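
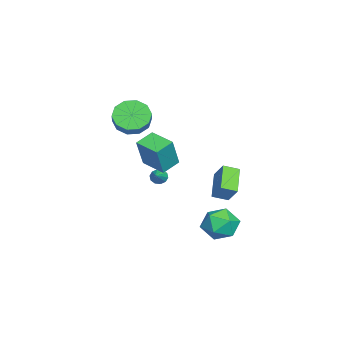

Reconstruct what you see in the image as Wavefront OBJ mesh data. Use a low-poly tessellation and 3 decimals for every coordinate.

v -0.414 3.222 -1.186
v -0.156 2.346 -0.858
v -1.897 3.145 -0.223
v -1.639 2.269 0.104
v 0.219 3.791 -0.164
v 0.477 2.915 0.163
v -1.264 3.714 0.798
v -1.006 2.838 1.126
v -1.69 -0.774 1.538
v -0.951 -1.008 3.392
v -0.76 0.485 1.325
v -0.02 0.252 3.18
v -0.82 -1.492 1.1
v -0.08 -1.725 2.955
v 0.111 -0.232 0.888
v 0.85 -0.466 2.742
v -4.081 -1.181 -1.528
v -3.838 -1.371 -1.959
v -2.879 -1.179 -0.852
v -3.831 -1.044 -1.975
v -3.919 -0.769 -1.819
v -4.069 -0.652 -1.553
v -4.224 -0.737 -1.277
v -4.324 -0.992 -1.097
v -4.332 -1.319 -1.082
v -4.244 -1.593 -1.237
v -4.094 -1.711 -1.504
v -3.939 -1.626 -1.78
v -0.916 3.296 -3.953
v 0.178 3.554 -3.602
v -1.058 2.006 -2.558
v 0.036 2.264 -2.207
v -0.829 3.051 -2.065
v -0.741 3.848 -2.927
v -0.139 1.712 -3.233
v -0.051 2.509 -4.095
v 0.658 2.576 -3.157
v 0.232 3.403 -2.436
v -1.112 2.157 -3.724
v -1.538 2.984 -3.003
v -2.834 -2.456 3.418
v -2.129 -2.604 2.6
v -1.161 -2.432 3.403
v -1.866 -2.284 4.222
v -2.274 -1.947 2.634
v -1.306 -1.775 3.437
v -2.633 -1.485 2.967
v -1.665 -1.312 3.77
v -3.069 -1.393 3.473
v -2.1 -1.221 4.276
v -3.415 -1.708 3.958
v -2.446 -1.535 4.761
v -3.539 -2.308 4.237
v -2.571 -2.136 5.04
v -3.394 -2.965 4.203
v -2.426 -2.793 5.006
v -3.035 -3.428 3.87
v -2.067 -3.255 4.673
v -2.6 -3.519 3.364
v -1.631 -3.347 4.167
v -2.254 -3.205 2.879
v -1.285 -3.032 3.682
f 2 4 1
f 5 2 1
f 1 4 3
f 3 5 1
f 2 8 4
f 6 2 5
f 6 8 2
f 4 8 3
f 7 5 3
f 3 8 7
f 7 6 5
f 8 6 7
f 10 12 9
f 13 10 9
f 9 12 11
f 11 13 9
f 10 16 12
f 14 10 13
f 14 16 10
f 12 16 11
f 15 13 11
f 11 16 15
f 15 14 13
f 16 14 15
f 18 17 20
f 18 20 19
f 20 17 21
f 20 21 19
f 21 17 22
f 21 22 19
f 22 17 23
f 22 23 19
f 23 17 24
f 23 24 19
f 24 17 25
f 24 25 19
f 25 17 26
f 25 26 19
f 26 17 27
f 26 27 19
f 27 17 28
f 27 28 19
f 28 17 18
f 28 18 19
f 29 40 34
f 29 34 30
f 29 30 36
f 29 36 39
f 29 39 40
f 30 34 38
f 34 40 33
f 40 39 31
f 39 36 35
f 36 30 37
f 32 38 33
f 32 33 31
f 32 31 35
f 32 35 37
f 32 37 38
f 33 38 34
f 31 33 40
f 35 31 39
f 37 35 36
f 38 37 30
f 42 41 45
f 42 45 43
f 43 45 46
f 43 46 44
f 45 41 47
f 45 47 46
f 46 47 48
f 46 48 44
f 47 41 49
f 47 49 48
f 48 49 50
f 48 50 44
f 49 41 51
f 49 51 50
f 50 51 52
f 50 52 44
f 51 41 53
f 51 53 52
f 52 53 54
f 52 54 44
f 53 41 55
f 53 55 54
f 54 55 56
f 54 56 44
f 55 41 57
f 55 57 56
f 56 57 58
f 56 58 44
f 57 41 59
f 57 59 58
f 58 59 60
f 58 60 44
f 59 41 61
f 59 61 60
f 60 61 62
f 60 62 44
f 61 41 42
f 61 42 62
f 62 42 43
f 62 43 44



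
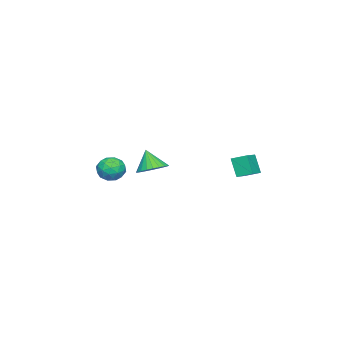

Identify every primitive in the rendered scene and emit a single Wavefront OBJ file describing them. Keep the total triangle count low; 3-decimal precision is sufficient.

v 2.388 -0.959 -1.092
v 3.114 -1.488 -1.15
v 2.092 -1.501 0.132
v 3.248 -1.205 -0.992
v 3.252 -0.884 -0.849
v 3.124 -0.575 -0.743
v 2.884 -0.324 -0.69
v 2.568 -0.17 -0.699
v 2.225 -0.136 -0.767
v 1.907 -0.227 -0.884
v 1.662 -0.43 -1.033
v 1.528 -0.714 -1.191
v 1.525 -1.034 -1.334
v 1.653 -1.344 -1.44
v 1.893 -1.595 -1.493
v 2.208 -1.749 -1.485
v 2.551 -1.783 -1.417
v 2.869 -1.691 -1.299
v 1.793 -2.952 -1.776
v 2.492 -2.597 -1.418
v 2.288 -4.223 -1.482
v 2.987 -3.868 -1.124
v 2.219 -3.786 -0.742
v 1.913 -3.001 -0.924
v 2.867 -3.819 -1.976
v 2.561 -3.034 -2.158
v 3.156 -3.133 -1.542
v 2.755 -3.112 -0.779
v 2.025 -3.708 -2.121
v 1.624 -3.687 -1.358
v 2.099 -2.663 -1.623
v 2.681 -4.157 -1.277
v 2.229 -4.109 -1.052
v 2.64 -3.9 -0.842
v 1.758 -2.9 -1.332
v 2.17 -2.692 -1.122
v 2.009 -3.39 -0.724
v 2.61 -4.128 -1.778
v 3.022 -3.92 -1.568
v 2.14 -2.92 -2.058
v 2.551 -2.711 -1.848
v 2.771 -3.43 -2.176
v 2.9 -2.769 -1.485
v 3.191 -3.516 -1.312
v 3.121 -3.488 -1.813
v 2.941 -3.026 -1.92
v 2.665 -2.757 -1.037
v 2.956 -3.504 -0.864
v 2.504 -3.456 -0.639
v 2.324 -2.994 -0.746
v 3.055 -3.072 -1.11
v 1.824 -3.316 -2.036
v 2.115 -4.063 -1.863
v 2.456 -3.826 -2.154
v 2.276 -3.364 -2.261
v 1.589 -3.304 -1.588
v 1.88 -4.051 -1.415
v 1.839 -3.794 -0.98
v 1.659 -3.332 -1.087
v 1.725 -3.748 -1.79
v 0.991 3.706 -1.323
v 0.696 3.244 -0.189
v 0.885 4.571 -0.998
v 0.59 4.109 0.136
v 2.13 3.731 -1.016
v 1.835 3.269 0.118
v 2.024 4.596 -0.691
v 1.729 4.134 0.443
f 2 1 4
f 2 4 3
f 4 1 5
f 4 5 3
f 5 1 6
f 5 6 3
f 6 1 7
f 6 7 3
f 7 1 8
f 7 8 3
f 8 1 9
f 8 9 3
f 9 1 10
f 9 10 3
f 10 1 11
f 10 11 3
f 11 1 12
f 11 12 3
f 12 1 13
f 12 13 3
f 13 1 14
f 13 14 3
f 14 1 15
f 14 15 3
f 15 1 16
f 15 16 3
f 16 1 17
f 16 17 3
f 17 1 18
f 17 18 3
f 18 1 2
f 18 2 3
f 19 56 35
f 56 30 59
f 35 59 24
f 56 59 35
f 19 35 31
f 35 24 36
f 31 36 20
f 35 36 31
f 19 31 40
f 31 20 41
f 40 41 26
f 31 41 40
f 19 40 52
f 40 26 55
f 52 55 29
f 40 55 52
f 19 52 56
f 52 29 60
f 56 60 30
f 52 60 56
f 20 36 47
f 36 24 50
f 47 50 28
f 36 50 47
f 24 59 37
f 59 30 58
f 37 58 23
f 59 58 37
f 30 60 57
f 60 29 53
f 57 53 21
f 60 53 57
f 29 55 54
f 55 26 42
f 54 42 25
f 55 42 54
f 26 41 46
f 41 20 43
f 46 43 27
f 41 43 46
f 22 48 34
f 48 28 49
f 34 49 23
f 48 49 34
f 22 34 32
f 34 23 33
f 32 33 21
f 34 33 32
f 22 32 39
f 32 21 38
f 39 38 25
f 32 38 39
f 22 39 44
f 39 25 45
f 44 45 27
f 39 45 44
f 22 44 48
f 44 27 51
f 48 51 28
f 44 51 48
f 23 49 37
f 49 28 50
f 37 50 24
f 49 50 37
f 21 33 57
f 33 23 58
f 57 58 30
f 33 58 57
f 25 38 54
f 38 21 53
f 54 53 29
f 38 53 54
f 27 45 46
f 45 25 42
f 46 42 26
f 45 42 46
f 28 51 47
f 51 27 43
f 47 43 20
f 51 43 47
f 62 64 61
f 65 62 61
f 61 64 63
f 63 65 61
f 62 68 64
f 66 62 65
f 66 68 62
f 64 68 63
f 67 65 63
f 63 68 67
f 67 66 65
f 68 66 67



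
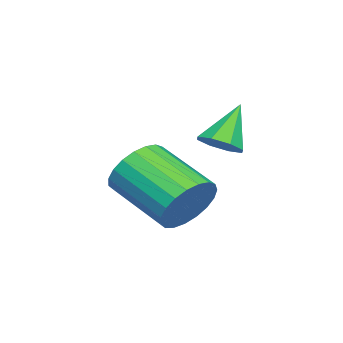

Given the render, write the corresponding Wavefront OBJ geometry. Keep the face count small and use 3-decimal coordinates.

v -0.087 2.625 1.748
v 0.412 3.043 1.976
v -0.933 2.955 2.992
v 0.062 3.295 1.672
v -0.376 3.155 1.412
v -0.645 2.705 1.348
v -0.587 2.208 1.519
v -0.237 1.956 1.823
v 0.201 2.096 2.083
v 0.47 2.546 2.147
v 2.522 2.554 0.494
v 3.099 2.673 1.252
v 2.295 1.026 2.124
v 1.718 0.906 1.366
v 2.778 2.886 1.358
v 1.974 1.238 2.229
v 2.413 3.041 1.314
v 1.609 1.393 2.186
v 2.067 3.112 1.129
v 1.262 1.464 2
v 1.799 3.086 0.834
v 0.995 1.439 1.705
v 1.656 2.969 0.48
v 0.852 1.321 1.351
v 1.664 2.779 0.128
v 0.859 1.132 1
v 1.819 2.551 -0.16
v 1.015 0.903 0.712
v 2.096 2.323 -0.335
v 1.292 0.676 0.537
v 2.447 2.135 -0.366
v 1.643 0.488 0.505
v 2.811 2.02 -0.249
v 2.007 0.372 0.622
v 3.124 1.996 -0.004
v 2.32 0.349 0.868
v 3.334 2.07 0.328
v 2.53 0.422 1.2
v 3.403 2.226 0.688
v 2.599 0.579 1.56
v 3.32 2.44 1.015
v 2.516 0.792 1.887
f 2 1 4
f 2 4 3
f 4 1 5
f 4 5 3
f 5 1 6
f 5 6 3
f 6 1 7
f 6 7 3
f 7 1 8
f 7 8 3
f 8 1 9
f 8 9 3
f 9 1 10
f 9 10 3
f 10 1 2
f 10 2 3
f 12 11 15
f 12 15 13
f 13 15 16
f 13 16 14
f 15 11 17
f 15 17 16
f 16 17 18
f 16 18 14
f 17 11 19
f 17 19 18
f 18 19 20
f 18 20 14
f 19 11 21
f 19 21 20
f 20 21 22
f 20 22 14
f 21 11 23
f 21 23 22
f 22 23 24
f 22 24 14
f 23 11 25
f 23 25 24
f 24 25 26
f 24 26 14
f 25 11 27
f 25 27 26
f 26 27 28
f 26 28 14
f 27 11 29
f 27 29 28
f 28 29 30
f 28 30 14
f 29 11 31
f 29 31 30
f 30 31 32
f 30 32 14
f 31 11 33
f 31 33 32
f 32 33 34
f 32 34 14
f 33 11 35
f 33 35 34
f 34 35 36
f 34 36 14
f 35 11 37
f 35 37 36
f 36 37 38
f 36 38 14
f 37 11 39
f 37 39 38
f 38 39 40
f 38 40 14
f 39 11 41
f 39 41 40
f 40 41 42
f 40 42 14
f 41 11 12
f 41 12 42
f 42 12 13
f 42 13 14



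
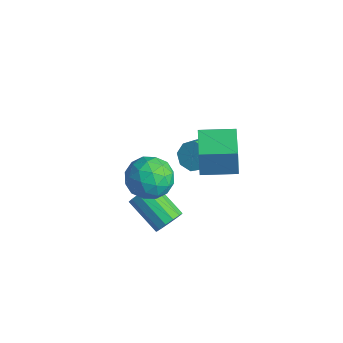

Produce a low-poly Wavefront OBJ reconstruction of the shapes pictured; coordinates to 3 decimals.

v -1.717 4.549 -2.077
v -0.92 4.56 -2.495
v -0.486 3.402 -1.701
v -1.283 3.391 -1.283
v -0.924 4.949 -1.927
v -0.491 3.791 -1.132
v -1.393 5.103 -1.446
v -0.96 3.945 -0.651
v -2.051 4.933 -1.336
v -1.618 3.775 -0.541
v -2.514 4.538 -1.659
v -2.08 3.38 -0.865
v -2.509 4.149 -2.228
v -2.076 2.991 -1.433
v -2.04 3.995 -2.709
v -1.607 2.837 -1.914
v -1.382 4.165 -2.819
v -0.949 3.007 -2.024
v 0.29 2.552 1.198
v 0.185 2.557 2.785
v 1.394 4.06 1.266
v 1.289 4.065 2.852
v 1.891 1.375 1.308
v 1.786 1.38 2.894
v 2.995 2.883 1.375
v 2.89 2.888 2.962
v 1.451 -1.077 3.576
v 2.271 -1.291 2.669
v 2.309 -2.509 4.691
v 3.129 -2.723 3.784
v 3.175 -1.661 4.423
v 2.644 -0.776 3.734
v 1.936 -3.024 3.626
v 1.405 -2.139 2.937
v 2.57 -2.495 2.7
v 3.336 -1.652 3.193
v 1.244 -2.148 4.167
v 2.01 -1.305 4.66
v 1.786 -1.058 3.024
v 2.794 -2.742 4.336
v 2.821 -2.117 4.711
v 3.303 -2.243 4.178
v 2.005 -0.755 3.65
v 2.487 -0.881 3.118
v 3.018 -1.098 4.149
v 2.093 -2.919 4.242
v 2.575 -3.045 3.71
v 1.277 -1.557 3.182
v 1.759 -1.683 2.649
v 1.562 -2.702 3.211
v 2.444 -1.892 2.51
v 2.948 -2.734 3.166
v 2.247 -2.911 3.072
v 1.935 -2.39 2.667
v 2.893 -1.397 2.8
v 3.398 -2.238 3.455
v 3.425 -1.614 3.831
v 3.113 -1.093 3.426
v 3.07 -2.104 2.818
v 1.182 -1.562 3.905
v 1.687 -2.403 4.56
v 1.467 -2.707 3.934
v 1.155 -2.186 3.529
v 1.632 -1.066 4.194
v 2.136 -1.908 4.85
v 2.645 -1.41 4.693
v 2.333 -0.889 4.288
v 1.51 -1.696 4.542
v 1.353 -0.062 -2.255
v 1.728 -0.564 -1.711
v -0.138 -0.839 -0.68
v -0.513 -0.338 -1.225
v 1.761 -0.132 -1.536
v -0.106 -0.407 -0.505
v 1.664 0.323 -1.589
v -0.202 0.048 -0.558
v 1.469 0.655 -1.855
v -0.398 0.38 -0.824
v 1.237 0.759 -2.247
v -0.63 0.484 -1.216
v 1.042 0.603 -2.642
v -0.825 0.328 -1.611
v 0.945 0.235 -2.914
v -0.921 -0.04 -1.883
v 0.979 -0.227 -2.978
v -0.888 -0.502 -1.947
v 1.131 -0.637 -2.812
v -0.736 -0.912 -1.781
v 1.354 -0.865 -2.469
v -0.513 -1.14 -1.438
v 1.576 -0.837 -2.059
v -0.29 -1.112 -1.028
f 2 1 5
f 2 5 3
f 3 5 6
f 3 6 4
f 5 1 7
f 5 7 6
f 6 7 8
f 6 8 4
f 7 1 9
f 7 9 8
f 8 9 10
f 8 10 4
f 9 1 11
f 9 11 10
f 10 11 12
f 10 12 4
f 11 1 13
f 11 13 12
f 12 13 14
f 12 14 4
f 13 1 15
f 13 15 14
f 14 15 16
f 14 16 4
f 15 1 17
f 15 17 16
f 16 17 18
f 16 18 4
f 17 1 2
f 17 2 18
f 18 2 3
f 18 3 4
f 20 22 19
f 23 20 19
f 19 22 21
f 21 23 19
f 20 26 22
f 24 20 23
f 24 26 20
f 22 26 21
f 25 23 21
f 21 26 25
f 25 24 23
f 26 24 25
f 27 64 43
f 64 38 67
f 43 67 32
f 64 67 43
f 27 43 39
f 43 32 44
f 39 44 28
f 43 44 39
f 27 39 48
f 39 28 49
f 48 49 34
f 39 49 48
f 27 48 60
f 48 34 63
f 60 63 37
f 48 63 60
f 27 60 64
f 60 37 68
f 64 68 38
f 60 68 64
f 28 44 55
f 44 32 58
f 55 58 36
f 44 58 55
f 32 67 45
f 67 38 66
f 45 66 31
f 67 66 45
f 38 68 65
f 68 37 61
f 65 61 29
f 68 61 65
f 37 63 62
f 63 34 50
f 62 50 33
f 63 50 62
f 34 49 54
f 49 28 51
f 54 51 35
f 49 51 54
f 30 56 42
f 56 36 57
f 42 57 31
f 56 57 42
f 30 42 40
f 42 31 41
f 40 41 29
f 42 41 40
f 30 40 47
f 40 29 46
f 47 46 33
f 40 46 47
f 30 47 52
f 47 33 53
f 52 53 35
f 47 53 52
f 30 52 56
f 52 35 59
f 56 59 36
f 52 59 56
f 31 57 45
f 57 36 58
f 45 58 32
f 57 58 45
f 29 41 65
f 41 31 66
f 65 66 38
f 41 66 65
f 33 46 62
f 46 29 61
f 62 61 37
f 46 61 62
f 35 53 54
f 53 33 50
f 54 50 34
f 53 50 54
f 36 59 55
f 59 35 51
f 55 51 28
f 59 51 55
f 70 69 73
f 70 73 71
f 71 73 74
f 71 74 72
f 73 69 75
f 73 75 74
f 74 75 76
f 74 76 72
f 75 69 77
f 75 77 76
f 76 77 78
f 76 78 72
f 77 69 79
f 77 79 78
f 78 79 80
f 78 80 72
f 79 69 81
f 79 81 80
f 80 81 82
f 80 82 72
f 81 69 83
f 81 83 82
f 82 83 84
f 82 84 72
f 83 69 85
f 83 85 84
f 84 85 86
f 84 86 72
f 85 69 87
f 85 87 86
f 86 87 88
f 86 88 72
f 87 69 89
f 87 89 88
f 88 89 90
f 88 90 72
f 89 69 91
f 89 91 90
f 90 91 92
f 90 92 72
f 91 69 70
f 91 70 92
f 92 70 71
f 92 71 72



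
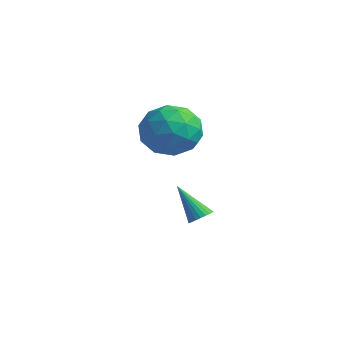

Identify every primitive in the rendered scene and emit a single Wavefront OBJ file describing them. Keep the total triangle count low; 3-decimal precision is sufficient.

v -3.274 3.4 -2.542
v -2.937 3.659 -2.226
v -4.306 3.08 -1.178
v -3.062 3.812 -2.285
v -3.22 3.903 -2.383
v -3.386 3.917 -2.506
v -3.535 3.852 -2.634
v -3.644 3.718 -2.748
v -3.697 3.536 -2.83
v -3.685 3.333 -2.869
v -3.611 3.14 -2.858
v -3.485 2.987 -2.799
v -3.327 2.897 -2.7
v -3.161 2.883 -2.578
v -3.012 2.948 -2.45
v -2.903 3.082 -2.336
v -2.851 3.264 -2.253
v -2.862 3.467 -2.215
v -3.487 3.433 2.033
v -2.883 2.735 2.878
v -4.337 1.765 1.262
v -3.733 1.067 2.107
v -4.65 1.835 2.472
v -4.125 2.866 2.948
v -3.095 1.634 1.192
v -2.57 2.665 1.668
v -2.64 1.623 2.358
v -3.602 1.748 3.149
v -3.618 2.752 0.991
v -4.58 2.877 1.782
v -3.111 3.231 2.523
v -4.109 1.269 1.617
v -4.649 1.721 1.831
v -4.294 1.311 2.328
v -3.841 3.308 2.564
v -3.486 2.897 3.061
v -4.525 2.368 2.822
v -3.734 1.603 1.079
v -3.379 1.192 1.576
v -2.926 3.189 1.812
v -2.571 2.779 2.309
v -2.695 2.132 1.318
v -2.613 2.167 2.714
v -3.112 1.186 2.261
v -2.737 1.519 1.723
v -2.428 2.126 2.003
v -3.178 2.24 3.179
v -3.677 1.259 2.726
v -4.217 1.711 2.94
v -3.908 2.317 3.22
v -3.035 1.586 2.873
v -3.543 3.241 1.414
v -4.042 2.26 0.961
v -3.312 2.183 0.92
v -3.003 2.789 1.2
v -4.108 3.314 1.879
v -4.607 2.333 1.426
v -4.792 2.374 2.137
v -4.483 2.981 2.417
v -4.185 2.914 1.267
f 2 1 4
f 2 4 3
f 4 1 5
f 4 5 3
f 5 1 6
f 5 6 3
f 6 1 7
f 6 7 3
f 7 1 8
f 7 8 3
f 8 1 9
f 8 9 3
f 9 1 10
f 9 10 3
f 10 1 11
f 10 11 3
f 11 1 12
f 11 12 3
f 12 1 13
f 12 13 3
f 13 1 14
f 13 14 3
f 14 1 15
f 14 15 3
f 15 1 16
f 15 16 3
f 16 1 17
f 16 17 3
f 17 1 18
f 17 18 3
f 18 1 2
f 18 2 3
f 19 56 35
f 56 30 59
f 35 59 24
f 56 59 35
f 19 35 31
f 35 24 36
f 31 36 20
f 35 36 31
f 19 31 40
f 31 20 41
f 40 41 26
f 31 41 40
f 19 40 52
f 40 26 55
f 52 55 29
f 40 55 52
f 19 52 56
f 52 29 60
f 56 60 30
f 52 60 56
f 20 36 47
f 36 24 50
f 47 50 28
f 36 50 47
f 24 59 37
f 59 30 58
f 37 58 23
f 59 58 37
f 30 60 57
f 60 29 53
f 57 53 21
f 60 53 57
f 29 55 54
f 55 26 42
f 54 42 25
f 55 42 54
f 26 41 46
f 41 20 43
f 46 43 27
f 41 43 46
f 22 48 34
f 48 28 49
f 34 49 23
f 48 49 34
f 22 34 32
f 34 23 33
f 32 33 21
f 34 33 32
f 22 32 39
f 32 21 38
f 39 38 25
f 32 38 39
f 22 39 44
f 39 25 45
f 44 45 27
f 39 45 44
f 22 44 48
f 44 27 51
f 48 51 28
f 44 51 48
f 23 49 37
f 49 28 50
f 37 50 24
f 49 50 37
f 21 33 57
f 33 23 58
f 57 58 30
f 33 58 57
f 25 38 54
f 38 21 53
f 54 53 29
f 38 53 54
f 27 45 46
f 45 25 42
f 46 42 26
f 45 42 46
f 28 51 47
f 51 27 43
f 47 43 20
f 51 43 47



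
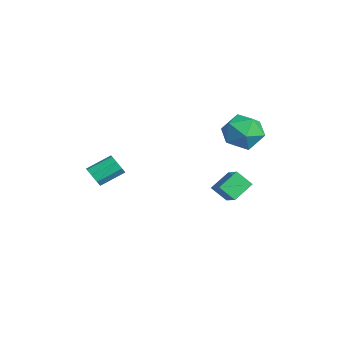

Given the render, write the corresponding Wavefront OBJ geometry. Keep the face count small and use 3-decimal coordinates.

v -1.228 2.4 -3.438
v 0.024 2.422 -2.669
v -1.693 3.543 -2.715
v -0.44 3.565 -1.946
v -0.74 3.115 -4.254
v 0.513 3.137 -3.485
v -1.204 4.258 -3.531
v 0.048 4.28 -2.762
v 0.364 3.418 1.867
v 1.063 4.227 2.537
v 1.917 2.093 1.843
v 2.616 2.902 2.513
v 1.626 2.331 3.047
v 0.666 3.15 3.062
v 2.314 3.17 1.318
v 1.354 3.989 1.333
v 2.269 4.073 2.198
v 1.844 3.555 3.267
v 1.136 2.765 1.113
v 0.711 2.247 2.182
v -1.265 -4.067 -1.418
v -0.771 -3.831 -1.821
v -0.84 -2.458 -1.106
v -1.335 -2.693 -0.702
v -1.245 -3.752 -2.02
v -1.315 -2.378 -1.304
v -1.731 -3.856 -1.866
v -1.801 -2.483 -1.151
v -1.944 -4.084 -1.45
v -2.014 -2.711 -0.734
v -1.76 -4.302 -1.014
v -1.829 -2.929 -0.299
v -1.285 -4.382 -0.816
v -1.355 -3.008 -0.1
v -0.799 -4.277 -0.969
v -0.869 -2.904 -0.254
v -0.586 -4.049 -1.386
v -0.656 -2.676 -0.67
f 2 4 1
f 5 2 1
f 1 4 3
f 3 5 1
f 2 8 4
f 6 2 5
f 6 8 2
f 4 8 3
f 7 5 3
f 3 8 7
f 7 6 5
f 8 6 7
f 9 20 14
f 9 14 10
f 9 10 16
f 9 16 19
f 9 19 20
f 10 14 18
f 14 20 13
f 20 19 11
f 19 16 15
f 16 10 17
f 12 18 13
f 12 13 11
f 12 11 15
f 12 15 17
f 12 17 18
f 13 18 14
f 11 13 20
f 15 11 19
f 17 15 16
f 18 17 10
f 22 21 25
f 22 25 23
f 23 25 26
f 23 26 24
f 25 21 27
f 25 27 26
f 26 27 28
f 26 28 24
f 27 21 29
f 27 29 28
f 28 29 30
f 28 30 24
f 29 21 31
f 29 31 30
f 30 31 32
f 30 32 24
f 31 21 33
f 31 33 32
f 32 33 34
f 32 34 24
f 33 21 35
f 33 35 34
f 34 35 36
f 34 36 24
f 35 21 37
f 35 37 36
f 36 37 38
f 36 38 24
f 37 21 22
f 37 22 38
f 38 22 23
f 38 23 24



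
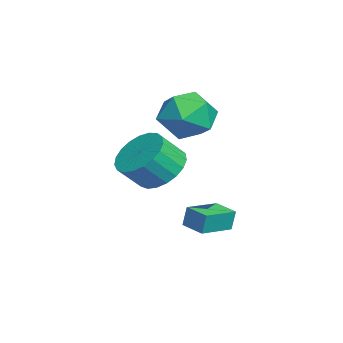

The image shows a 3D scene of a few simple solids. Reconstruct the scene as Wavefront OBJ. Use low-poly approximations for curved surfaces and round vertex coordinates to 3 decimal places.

v 1.214 -1.156 3.829
v 1.846 -2.027 3.21
v -0.466 -1.693 2.87
v 0.166 -2.564 2.251
v -0.032 -2.689 3.469
v 1.006 -2.357 4.062
v 0.374 -1.363 2.018
v 1.412 -1.031 2.611
v 1.326 -2.154 2.091
v 1.076 -2.974 2.988
v 0.304 -0.746 3.092
v 0.054 -1.566 3.989
v 2.838 -2.029 -1.523
v 2.819 -1.877 -0.667
v 1.869 -0.97 -1.732
v 1.851 -0.818 -0.875
v 3.589 -1.362 -1.625
v 3.571 -1.21 -0.768
v 2.621 -0.303 -1.833
v 2.602 -0.151 -0.977
v 3.764 -2.734 1.567
v 4.781 -2.565 1.281
v 5.173 -3.357 2.206
v 4.156 -3.526 2.493
v 4.715 -2.244 1.583
v 5.108 -3.037 2.508
v 4.485 -2.009 1.882
v 4.878 -2.801 2.807
v 4.13 -1.899 2.127
v 4.523 -2.691 3.052
v 3.712 -1.933 2.275
v 4.105 -2.725 3.2
v 3.303 -2.106 2.3
v 3.695 -2.898 3.226
v 2.973 -2.387 2.199
v 3.366 -3.179 3.125
v 2.78 -2.728 1.989
v 3.173 -3.521 2.915
v 2.758 -3.071 1.706
v 3.15 -3.863 2.631
v 2.909 -3.355 1.398
v 3.301 -4.147 2.324
v 3.208 -3.531 1.12
v 3.6 -4.324 2.046
v 3.603 -3.57 0.92
v 3.995 -4.363 1.845
v 4.026 -3.464 0.831
v 4.418 -4.257 1.756
v 4.403 -3.232 0.869
v 4.796 -4.025 1.795
v 4.67 -2.914 1.028
v 5.063 -3.706 1.954
f 1 12 6
f 1 6 2
f 1 2 8
f 1 8 11
f 1 11 12
f 2 6 10
f 6 12 5
f 12 11 3
f 11 8 7
f 8 2 9
f 4 10 5
f 4 5 3
f 4 3 7
f 4 7 9
f 4 9 10
f 5 10 6
f 3 5 12
f 7 3 11
f 9 7 8
f 10 9 2
f 14 16 13
f 17 14 13
f 13 16 15
f 15 17 13
f 14 20 16
f 18 14 17
f 18 20 14
f 16 20 15
f 19 17 15
f 15 20 19
f 19 18 17
f 20 18 19
f 22 21 25
f 22 25 23
f 23 25 26
f 23 26 24
f 25 21 27
f 25 27 26
f 26 27 28
f 26 28 24
f 27 21 29
f 27 29 28
f 28 29 30
f 28 30 24
f 29 21 31
f 29 31 30
f 30 31 32
f 30 32 24
f 31 21 33
f 31 33 32
f 32 33 34
f 32 34 24
f 33 21 35
f 33 35 34
f 34 35 36
f 34 36 24
f 35 21 37
f 35 37 36
f 36 37 38
f 36 38 24
f 37 21 39
f 37 39 38
f 38 39 40
f 38 40 24
f 39 21 41
f 39 41 40
f 40 41 42
f 40 42 24
f 41 21 43
f 41 43 42
f 42 43 44
f 42 44 24
f 43 21 45
f 43 45 44
f 44 45 46
f 44 46 24
f 45 21 47
f 45 47 46
f 46 47 48
f 46 48 24
f 47 21 49
f 47 49 48
f 48 49 50
f 48 50 24
f 49 21 51
f 49 51 50
f 50 51 52
f 50 52 24
f 51 21 22
f 51 22 52
f 52 22 23
f 52 23 24



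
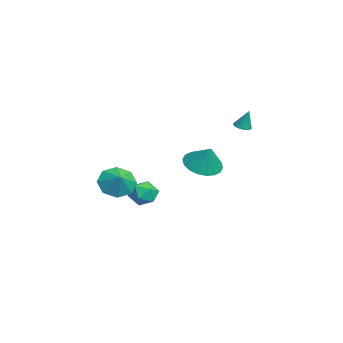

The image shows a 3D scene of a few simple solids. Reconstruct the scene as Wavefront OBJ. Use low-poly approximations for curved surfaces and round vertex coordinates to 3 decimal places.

v -2.506 3.251 2.48
v -2.088 3.488 2.341
v -2.314 3.569 3.6
v -2.23 3.638 2.323
v -2.421 3.721 2.332
v -2.626 3.723 2.367
v -2.81 3.643 2.421
v -2.942 3.496 2.485
v -2.998 3.306 2.549
v -2.969 3.107 2.6
v -2.86 2.932 2.631
v -2.69 2.813 2.636
v -2.488 2.77 2.613
v -2.289 2.809 2.568
v -2.128 2.925 2.508
v -2.031 3.098 2.442
v -2.017 3.297 2.383
v 1.861 -3.761 0.529
v 2.262 -3.097 -0.117
v 2.659 -3.639 1.151
v 1.802 -2.761 0.406
v 1.377 -3.011 1.001
v 1.235 -3.701 1.32
v 1.46 -4.426 1.175
v 1.919 -4.762 0.652
v 2.344 -4.512 0.057
v 2.486 -3.822 -0.262
v -1.624 -1.208 -1.595
v -1.007 -1.594 -2.078
v -2.213 -2.466 -1.342
v -1.596 -2.852 -1.825
v -1.388 -2.492 -1.057
v -1.024 -1.715 -1.214
v -2.196 -2.345 -2.206
v -1.832 -1.568 -2.363
v -1.361 -2.297 -2.455
v -0.862 -2.387 -1.745
v -2.358 -1.673 -1.675
v -1.859 -1.763 -0.965
v -2.353 1.16 -0.038
v -1.531 1.646 -0.584
v -1.707 1.5 1.238
v -1.85 2.012 -0.519
v -2.269 2.209 -0.36
v -2.704 2.198 -0.136
v -3.07 1.982 0.107
v -3.294 1.603 0.321
v -3.332 1.136 0.464
v -3.175 0.674 0.508
v -2.856 0.309 0.443
v -2.437 0.112 0.284
v -2.002 0.123 0.06
v -1.636 0.339 -0.183
v -1.412 0.718 -0.397
v -1.375 1.185 -0.54
f 2 1 4
f 2 4 3
f 4 1 5
f 4 5 3
f 5 1 6
f 5 6 3
f 6 1 7
f 6 7 3
f 7 1 8
f 7 8 3
f 8 1 9
f 8 9 3
f 9 1 10
f 9 10 3
f 10 1 11
f 10 11 3
f 11 1 12
f 11 12 3
f 12 1 13
f 12 13 3
f 13 1 14
f 13 14 3
f 14 1 15
f 14 15 3
f 15 1 16
f 15 16 3
f 16 1 17
f 16 17 3
f 17 1 2
f 17 2 3
f 19 18 21
f 19 21 20
f 21 18 22
f 21 22 20
f 22 18 23
f 22 23 20
f 23 18 24
f 23 24 20
f 24 18 25
f 24 25 20
f 25 18 26
f 25 26 20
f 26 18 27
f 26 27 20
f 27 18 19
f 27 19 20
f 28 39 33
f 28 33 29
f 28 29 35
f 28 35 38
f 28 38 39
f 29 33 37
f 33 39 32
f 39 38 30
f 38 35 34
f 35 29 36
f 31 37 32
f 31 32 30
f 31 30 34
f 31 34 36
f 31 36 37
f 32 37 33
f 30 32 39
f 34 30 38
f 36 34 35
f 37 36 29
f 41 40 43
f 41 43 42
f 43 40 44
f 43 44 42
f 44 40 45
f 44 45 42
f 45 40 46
f 45 46 42
f 46 40 47
f 46 47 42
f 47 40 48
f 47 48 42
f 48 40 49
f 48 49 42
f 49 40 50
f 49 50 42
f 50 40 51
f 50 51 42
f 51 40 52
f 51 52 42
f 52 40 53
f 52 53 42
f 53 40 54
f 53 54 42
f 54 40 55
f 54 55 42
f 55 40 41
f 55 41 42



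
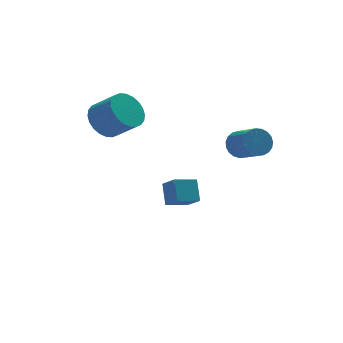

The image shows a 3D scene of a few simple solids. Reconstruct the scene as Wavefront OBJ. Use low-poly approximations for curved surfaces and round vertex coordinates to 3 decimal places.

v 0.751 2.495 -4.428
v 1.038 1.651 -3.686
v 0.934 3.379 -3.493
v 1.221 2.535 -2.751
v 1.959 2.605 -4.769
v 2.246 1.761 -4.027
v 2.142 3.489 -3.834
v 2.429 2.645 -3.092
v -1.724 4.068 1.146
v -1.158 4.932 1.46
v -0.31 3.997 2.508
v -0.876 3.132 2.194
v -1.48 4.943 1.731
v -0.633 4.007 2.778
v -1.84 4.82 1.912
v -0.993 3.885 2.96
v -2.182 4.583 1.977
v -1.335 3.647 3.025
v -2.455 4.267 1.916
v -1.608 3.332 2.963
v -2.616 3.921 1.737
v -1.769 2.986 2.784
v -2.641 3.597 1.468
v -1.794 2.662 2.516
v -2.526 3.345 1.151
v -1.679 2.41 2.198
v -2.29 3.203 0.832
v -1.442 2.268 1.88
v -1.967 3.193 0.562
v -1.12 2.257 1.609
v -1.607 3.315 0.38
v -0.76 2.38 1.428
v -1.265 3.553 0.315
v -0.418 2.617 1.363
v -0.992 3.868 0.377
v -0.145 2.933 1.424
v -0.831 4.214 0.556
v 0.016 3.279 1.603
v -0.806 4.538 0.824
v 0.041 3.603 1.872
v -0.921 4.79 1.142
v -0.074 3.855 2.189
v 3.049 -1.152 1.381
v 3.456 -1.44 0.781
v 3.758 -2.757 1.62
v 3.351 -2.468 2.219
v 3.684 -1.282 0.948
v 3.987 -2.598 1.786
v 3.803 -1.101 1.189
v 4.105 -2.417 2.028
v 3.792 -0.928 1.464
v 4.094 -2.245 2.302
v 3.652 -0.795 1.724
v 3.954 -2.111 2.562
v 3.407 -0.723 1.925
v 3.71 -2.04 2.763
v 3.101 -0.725 2.032
v 3.403 -2.042 2.87
v 2.786 -0.801 2.026
v 3.088 -2.118 2.865
v 2.516 -0.938 1.909
v 2.818 -2.254 2.747
v 2.338 -1.111 1.7
v 2.641 -2.428 2.539
v 2.284 -1.292 1.436
v 2.586 -2.609 2.275
v 2.361 -1.448 1.163
v 2.663 -2.765 2.001
v 2.558 -1.553 0.927
v 2.86 -2.87 1.766
v 2.839 -1.589 0.77
v 3.141 -2.906 1.608
v 3.157 -1.549 0.718
v 3.459 -2.866 1.557
f 2 4 1
f 5 2 1
f 1 4 3
f 3 5 1
f 2 8 4
f 6 2 5
f 6 8 2
f 4 8 3
f 7 5 3
f 3 8 7
f 7 6 5
f 8 6 7
f 10 9 13
f 10 13 11
f 11 13 14
f 11 14 12
f 13 9 15
f 13 15 14
f 14 15 16
f 14 16 12
f 15 9 17
f 15 17 16
f 16 17 18
f 16 18 12
f 17 9 19
f 17 19 18
f 18 19 20
f 18 20 12
f 19 9 21
f 19 21 20
f 20 21 22
f 20 22 12
f 21 9 23
f 21 23 22
f 22 23 24
f 22 24 12
f 23 9 25
f 23 25 24
f 24 25 26
f 24 26 12
f 25 9 27
f 25 27 26
f 26 27 28
f 26 28 12
f 27 9 29
f 27 29 28
f 28 29 30
f 28 30 12
f 29 9 31
f 29 31 30
f 30 31 32
f 30 32 12
f 31 9 33
f 31 33 32
f 32 33 34
f 32 34 12
f 33 9 35
f 33 35 34
f 34 35 36
f 34 36 12
f 35 9 37
f 35 37 36
f 36 37 38
f 36 38 12
f 37 9 39
f 37 39 38
f 38 39 40
f 38 40 12
f 39 9 41
f 39 41 40
f 40 41 42
f 40 42 12
f 41 9 10
f 41 10 42
f 42 10 11
f 42 11 12
f 44 43 47
f 44 47 45
f 45 47 48
f 45 48 46
f 47 43 49
f 47 49 48
f 48 49 50
f 48 50 46
f 49 43 51
f 49 51 50
f 50 51 52
f 50 52 46
f 51 43 53
f 51 53 52
f 52 53 54
f 52 54 46
f 53 43 55
f 53 55 54
f 54 55 56
f 54 56 46
f 55 43 57
f 55 57 56
f 56 57 58
f 56 58 46
f 57 43 59
f 57 59 58
f 58 59 60
f 58 60 46
f 59 43 61
f 59 61 60
f 60 61 62
f 60 62 46
f 61 43 63
f 61 63 62
f 62 63 64
f 62 64 46
f 63 43 65
f 63 65 64
f 64 65 66
f 64 66 46
f 65 43 67
f 65 67 66
f 66 67 68
f 66 68 46
f 67 43 69
f 67 69 68
f 68 69 70
f 68 70 46
f 69 43 71
f 69 71 70
f 70 71 72
f 70 72 46
f 71 43 73
f 71 73 72
f 72 73 74
f 72 74 46
f 73 43 44
f 73 44 74
f 74 44 45
f 74 45 46



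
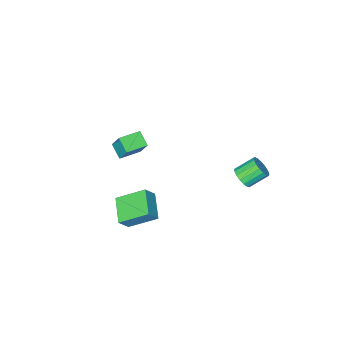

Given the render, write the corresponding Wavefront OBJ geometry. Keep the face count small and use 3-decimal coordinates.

v -3.011 3.176 -1.016
v -2.527 3.229 -0.419
v -3.606 3.697 0.413
v -4.089 3.644 -0.184
v -2.507 3.561 -0.579
v -3.585 4.028 0.253
v -2.602 3.804 -0.839
v -3.68 4.272 -0.007
v -2.791 3.904 -1.139
v -3.869 4.371 -0.307
v -3.03 3.837 -1.412
v -4.108 4.304 -0.579
v -3.265 3.618 -1.593
v -4.343 4.086 -0.761
v -3.441 3.299 -1.643
v -4.52 3.766 -0.811
v -3.519 2.951 -1.549
v -4.598 3.418 -0.716
v -3.481 2.655 -1.332
v -4.559 3.122 -0.5
v -3.335 2.478 -1.044
v -4.413 2.946 -0.212
v -3.115 2.462 -0.749
v -4.193 2.929 0.083
v -2.87 2.609 -0.515
v -3.949 3.076 0.317
v -2.659 2.886 -0.396
v -3.737 3.353 0.436
v 3.727 0.632 -1.145
v 4.397 0.594 -0.286
v 2.462 1.832 -0.106
v 3.132 1.794 0.753
v 4.588 2.066 -1.753
v 5.258 2.028 -0.894
v 3.323 3.266 -0.714
v 3.993 3.228 0.145
v 1.163 -2.005 1.461
v 1.216 -1.212 2.769
v 1.307 -1.084 0.897
v 1.36 -0.291 2.204
v 2.56 -2.189 1.516
v 2.613 -1.396 2.823
v 2.704 -1.268 0.951
v 2.757 -0.475 2.259
f 2 1 5
f 2 5 3
f 3 5 6
f 3 6 4
f 5 1 7
f 5 7 6
f 6 7 8
f 6 8 4
f 7 1 9
f 7 9 8
f 8 9 10
f 8 10 4
f 9 1 11
f 9 11 10
f 10 11 12
f 10 12 4
f 11 1 13
f 11 13 12
f 12 13 14
f 12 14 4
f 13 1 15
f 13 15 14
f 14 15 16
f 14 16 4
f 15 1 17
f 15 17 16
f 16 17 18
f 16 18 4
f 17 1 19
f 17 19 18
f 18 19 20
f 18 20 4
f 19 1 21
f 19 21 20
f 20 21 22
f 20 22 4
f 21 1 23
f 21 23 22
f 22 23 24
f 22 24 4
f 23 1 25
f 23 25 24
f 24 25 26
f 24 26 4
f 25 1 27
f 25 27 26
f 26 27 28
f 26 28 4
f 27 1 2
f 27 2 28
f 28 2 3
f 28 3 4
f 30 32 29
f 33 30 29
f 29 32 31
f 31 33 29
f 30 36 32
f 34 30 33
f 34 36 30
f 32 36 31
f 35 33 31
f 31 36 35
f 35 34 33
f 36 34 35
f 38 40 37
f 41 38 37
f 37 40 39
f 39 41 37
f 38 44 40
f 42 38 41
f 42 44 38
f 40 44 39
f 43 41 39
f 39 44 43
f 43 42 41
f 44 42 43



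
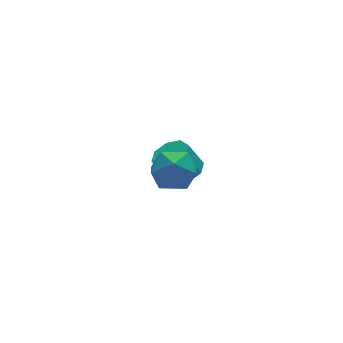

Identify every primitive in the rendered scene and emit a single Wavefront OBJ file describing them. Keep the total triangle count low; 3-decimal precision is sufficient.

v -2.843 -2.807 2.007
v -2.206 -2.539 1.44
v -3.014 -4.021 1.24
v -2.377 -3.753 0.673
v -2.163 -3.983 1.51
v -2.057 -3.232 1.984
v -3.163 -3.328 0.696
v -3.057 -2.577 1.17
v -2.404 -2.861 0.63
v -1.786 -3.266 1.133
v -3.434 -3.294 1.547
v -2.816 -3.699 2.05
v -0.024 0.704 -2.665
v 0.599 0.511 -2.316
v 0.088 0.722 -1.286
v -0.536 0.916 -1.635
v 0.582 1.064 -2.439
v 0.07 1.275 -1.408
v 0.209 1.406 -2.693
v -0.302 1.617 -1.663
v -0.3 1.337 -2.932
v -0.811 1.549 -1.901
v -0.648 0.898 -3.014
v -1.159 1.109 -1.984
v -0.63 0.345 -2.892
v -1.142 0.556 -1.861
v -0.258 0.003 -2.637
v -0.769 0.214 -1.607
v 0.251 0.071 -2.399
v -0.26 0.283 -1.368
f 1 12 6
f 1 6 2
f 1 2 8
f 1 8 11
f 1 11 12
f 2 6 10
f 6 12 5
f 12 11 3
f 11 8 7
f 8 2 9
f 4 10 5
f 4 5 3
f 4 3 7
f 4 7 9
f 4 9 10
f 5 10 6
f 3 5 12
f 7 3 11
f 9 7 8
f 10 9 2
f 14 13 17
f 14 17 15
f 15 17 18
f 15 18 16
f 17 13 19
f 17 19 18
f 18 19 20
f 18 20 16
f 19 13 21
f 19 21 20
f 20 21 22
f 20 22 16
f 21 13 23
f 21 23 22
f 22 23 24
f 22 24 16
f 23 13 25
f 23 25 24
f 24 25 26
f 24 26 16
f 25 13 27
f 25 27 26
f 26 27 28
f 26 28 16
f 27 13 29
f 27 29 28
f 28 29 30
f 28 30 16
f 29 13 14
f 29 14 30
f 30 14 15
f 30 15 16



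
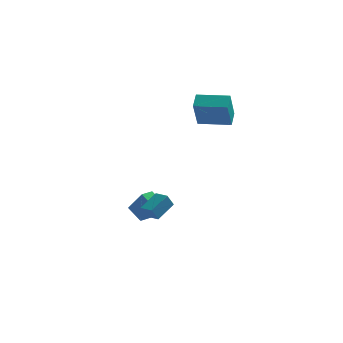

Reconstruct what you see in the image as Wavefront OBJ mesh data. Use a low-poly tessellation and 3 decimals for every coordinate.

v -3.926 0.089 -3.958
v -3.024 -0.33 -2.567
v -3.436 0.863 -4.043
v -2.534 0.443 -2.652
v -3.086 -0.523 -4.688
v -2.184 -0.943 -3.297
v -2.596 0.25 -4.773
v -1.694 -0.169 -3.382
v -1.401 -4.654 -2.379
v -1.729 -4.944 -1.57
v -2.136 -4.111 -2.484
v -2.465 -4.401 -1.675
v -0.675 -3.539 -1.685
v -1.004 -3.829 -0.876
v -1.411 -2.996 -1.79
v -1.739 -3.286 -0.981
v -0.275 3.904 1.657
v -0.417 2.863 3.556
v -0.226 4.901 2.207
v -0.369 3.86 4.106
v 1.809 3.76 1.734
v 1.666 2.719 3.633
v 1.857 4.757 2.284
v 1.715 3.716 4.183
f 2 4 1
f 5 2 1
f 1 4 3
f 3 5 1
f 2 8 4
f 6 2 5
f 6 8 2
f 4 8 3
f 7 5 3
f 3 8 7
f 7 6 5
f 8 6 7
f 10 12 9
f 13 10 9
f 9 12 11
f 11 13 9
f 10 16 12
f 14 10 13
f 14 16 10
f 12 16 11
f 15 13 11
f 11 16 15
f 15 14 13
f 16 14 15
f 18 20 17
f 21 18 17
f 17 20 19
f 19 21 17
f 18 24 20
f 22 18 21
f 22 24 18
f 20 24 19
f 23 21 19
f 19 24 23
f 23 22 21
f 24 22 23



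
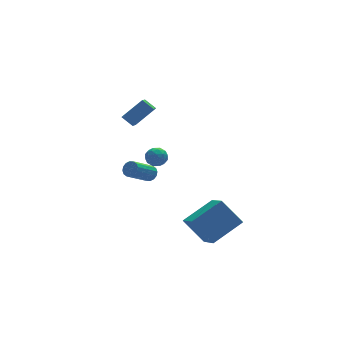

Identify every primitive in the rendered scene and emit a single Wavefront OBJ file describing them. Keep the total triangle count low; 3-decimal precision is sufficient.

v 0.551 -1.429 0.814
v 1.069 -1.214 0.442
v 1.051 -2.386 0.958
v 1.569 -2.171 0.586
v 1.456 -1.902 1.193
v 1.147 -1.311 1.104
v 0.973 -2.289 0.296
v 0.664 -1.698 0.207
v 1.33 -1.746 0.122
v 1.628 -1.507 0.676
v 0.492 -2.093 0.724
v 0.79 -1.854 1.278
v 0.766 -1.238 0.616
v 1.354 -2.362 0.784
v 1.287 -2.204 1.141
v 1.592 -2.078 0.923
v 0.812 -1.295 1.004
v 1.116 -1.168 0.786
v 1.344 -1.573 1.227
v 1.004 -2.432 0.614
v 1.308 -2.305 0.396
v 0.528 -1.522 0.477
v 0.833 -1.396 0.259
v 0.776 -2.027 0.173
v 1.224 -1.424 0.209
v 1.518 -1.986 0.294
v 1.168 -2.055 0.123
v 0.986 -1.708 0.071
v 1.4 -1.283 0.535
v 1.693 -1.846 0.619
v 1.627 -1.688 0.976
v 1.445 -1.34 0.923
v 1.553 -1.596 0.347
v 0.427 -1.754 0.781
v 0.72 -2.317 0.865
v 0.675 -2.26 0.477
v 0.493 -1.912 0.424
v 0.602 -1.614 1.106
v 0.896 -2.176 1.191
v 1.134 -1.892 1.329
v 0.952 -1.545 1.277
v 0.567 -2.004 1.053
v 0.639 2.302 1.678
v -0.03 0.811 2.587
v 1.865 2.386 2.719
v 1.196 0.895 3.628
v 1.104 1.785 1.172
v 0.435 0.294 2.081
v 2.33 1.869 2.213
v 1.661 0.378 3.122
v 2.318 2.99 -3.852
v 2.675 2.895 -3.432
v 1.319 2.335 -2.407
v 0.962 2.43 -2.828
v 2.589 3.169 -3.396
v 1.232 2.609 -2.371
v 2.43 3.395 -3.483
v 1.073 2.836 -2.458
v 2.241 3.513 -3.668
v 0.885 2.953 -2.644
v 2.073 3.491 -3.903
v 0.716 2.931 -2.879
v 1.971 3.334 -4.125
v 0.614 2.774 -3.1
v 1.961 3.085 -4.273
v 0.605 2.525 -3.248
v 2.048 2.811 -4.309
v 0.691 2.251 -3.284
v 2.207 2.584 -4.222
v 0.85 2.025 -3.197
v 2.395 2.467 -4.036
v 1.039 1.907 -3.012
v 2.564 2.489 -3.801
v 1.207 1.929 -2.777
v 2.666 2.646 -3.58
v 1.309 2.086 -2.555
v 3.034 -5.297 -4.45
v 2.14 -4.383 -3.113
v 3.184 -3.498 -5.58
v 2.29 -2.584 -4.242
v 4.91 -4.856 -3.498
v 4.016 -3.942 -2.16
v 5.06 -3.057 -4.627
v 4.166 -2.143 -3.29
f 1 38 17
f 38 12 41
f 17 41 6
f 38 41 17
f 1 17 13
f 17 6 18
f 13 18 2
f 17 18 13
f 1 13 22
f 13 2 23
f 22 23 8
f 13 23 22
f 1 22 34
f 22 8 37
f 34 37 11
f 22 37 34
f 1 34 38
f 34 11 42
f 38 42 12
f 34 42 38
f 2 18 29
f 18 6 32
f 29 32 10
f 18 32 29
f 6 41 19
f 41 12 40
f 19 40 5
f 41 40 19
f 12 42 39
f 42 11 35
f 39 35 3
f 42 35 39
f 11 37 36
f 37 8 24
f 36 24 7
f 37 24 36
f 8 23 28
f 23 2 25
f 28 25 9
f 23 25 28
f 4 30 16
f 30 10 31
f 16 31 5
f 30 31 16
f 4 16 14
f 16 5 15
f 14 15 3
f 16 15 14
f 4 14 21
f 14 3 20
f 21 20 7
f 14 20 21
f 4 21 26
f 21 7 27
f 26 27 9
f 21 27 26
f 4 26 30
f 26 9 33
f 30 33 10
f 26 33 30
f 5 31 19
f 31 10 32
f 19 32 6
f 31 32 19
f 3 15 39
f 15 5 40
f 39 40 12
f 15 40 39
f 7 20 36
f 20 3 35
f 36 35 11
f 20 35 36
f 9 27 28
f 27 7 24
f 28 24 8
f 27 24 28
f 10 33 29
f 33 9 25
f 29 25 2
f 33 25 29
f 44 46 43
f 47 44 43
f 43 46 45
f 45 47 43
f 44 50 46
f 48 44 47
f 48 50 44
f 46 50 45
f 49 47 45
f 45 50 49
f 49 48 47
f 50 48 49
f 52 51 55
f 52 55 53
f 53 55 56
f 53 56 54
f 55 51 57
f 55 57 56
f 56 57 58
f 56 58 54
f 57 51 59
f 57 59 58
f 58 59 60
f 58 60 54
f 59 51 61
f 59 61 60
f 60 61 62
f 60 62 54
f 61 51 63
f 61 63 62
f 62 63 64
f 62 64 54
f 63 51 65
f 63 65 64
f 64 65 66
f 64 66 54
f 65 51 67
f 65 67 66
f 66 67 68
f 66 68 54
f 67 51 69
f 67 69 68
f 68 69 70
f 68 70 54
f 69 51 71
f 69 71 70
f 70 71 72
f 70 72 54
f 71 51 73
f 71 73 72
f 72 73 74
f 72 74 54
f 73 51 75
f 73 75 74
f 74 75 76
f 74 76 54
f 75 51 52
f 75 52 76
f 76 52 53
f 76 53 54
f 78 80 77
f 81 78 77
f 77 80 79
f 79 81 77
f 78 84 80
f 82 78 81
f 82 84 78
f 80 84 79
f 83 81 79
f 79 84 83
f 83 82 81
f 84 82 83



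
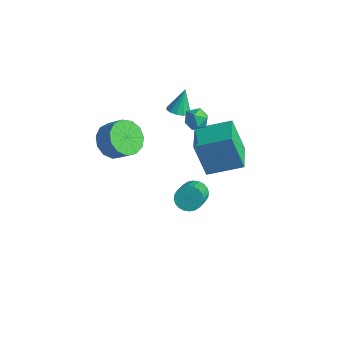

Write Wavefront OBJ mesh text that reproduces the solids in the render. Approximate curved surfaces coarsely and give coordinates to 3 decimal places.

v 2.001 -0.209 3.24
v 2.245 0.051 2.644
v 1.955 -1.231 2.776
v 2.199 -0.971 2.18
v 2.611 -1.007 2.737
v 2.64 -0.375 3.024
v 1.56 -0.805 2.396
v 1.589 -0.173 2.683
v 1.972 -0.318 2.123
v 2.621 -0.442 2.333
v 1.579 -0.738 3.087
v 2.228 -0.862 3.297
v 1.702 -0.271 -3.96
v 2.264 0.198 -3.852
v 3.1 -1.059 -2.733
v 2.538 -1.529 -2.84
v 2.086 0.272 -3.636
v 2.923 -0.985 -2.517
v 1.851 0.263 -3.47
v 2.687 -0.994 -2.351
v 1.592 0.173 -3.378
v 2.428 -1.084 -2.259
v 1.35 0.016 -3.375
v 2.187 -1.242 -2.256
v 1.162 -0.186 -3.461
v 1.998 -1.444 -2.341
v 1.056 -0.4 -3.622
v 1.892 -1.658 -2.503
v 1.048 -0.595 -3.835
v 1.885 -1.853 -2.716
v 1.14 -0.741 -4.067
v 1.976 -1.998 -2.948
v 1.317 -0.815 -4.283
v 2.154 -2.072 -3.164
v 1.553 -0.806 -4.449
v 2.389 -2.063 -3.33
v 1.812 -0.716 -4.541
v 2.648 -1.973 -3.422
v 2.053 -0.558 -4.544
v 2.89 -1.816 -3.425
v 2.242 -0.356 -4.459
v 3.078 -1.614 -3.339
v 2.348 -0.142 -4.297
v 3.184 -1.4 -3.178
v 2.355 0.053 -4.084
v 3.192 -1.205 -2.965
v -0.204 -3.98 1.724
v 0.414 -4.592 1.173
v 1.243 -4.432 1.924
v 0.624 -3.82 2.476
v 0.494 -4.054 0.97
v 1.322 -3.894 1.722
v 0.352 -3.492 1.007
v 1.18 -3.332 1.759
v 0.033 -3.086 1.272
v 0.862 -2.926 2.024
v -0.361 -2.963 1.68
v 0.468 -2.803 2.432
v -0.705 -3.163 2.102
v 0.124 -3.003 2.854
v -0.89 -3.623 2.404
v -0.062 -3.463 3.156
v -0.858 -4.196 2.491
v -0.029 -4.036 3.242
v -0.618 -4.7 2.333
v 0.211 -4.54 3.085
v -0.246 -4.976 1.983
v 0.582 -4.816 2.734
v 0.138 -4.936 1.55
v 0.967 -4.776 2.302
v 0.797 -0.505 2.403
v 1.274 -0.132 2.271
v 0.683 0.085 3.657
v 0.986 0.036 2.166
v 0.638 0.032 2.136
v 0.34 -0.143 2.191
v 0.188 -0.432 2.314
v 0.228 -0.744 2.465
v 0.449 -0.981 2.596
v 0.781 -1.066 2.666
v 1.117 -0.973 2.653
v 1.352 -0.732 2.56
v 1.41 -0.418 2.418
v 3.463 -1.254 -0.348
v 2.767 -1.46 1.558
v 2.252 0.071 -0.647
v 1.556 -0.135 1.259
v 4.744 0.055 0.261
v 4.048 -0.151 2.167
v 3.533 1.38 -0.038
v 2.837 1.174 1.868
f 1 12 6
f 1 6 2
f 1 2 8
f 1 8 11
f 1 11 12
f 2 6 10
f 6 12 5
f 12 11 3
f 11 8 7
f 8 2 9
f 4 10 5
f 4 5 3
f 4 3 7
f 4 7 9
f 4 9 10
f 5 10 6
f 3 5 12
f 7 3 11
f 9 7 8
f 10 9 2
f 14 13 17
f 14 17 15
f 15 17 18
f 15 18 16
f 17 13 19
f 17 19 18
f 18 19 20
f 18 20 16
f 19 13 21
f 19 21 20
f 20 21 22
f 20 22 16
f 21 13 23
f 21 23 22
f 22 23 24
f 22 24 16
f 23 13 25
f 23 25 24
f 24 25 26
f 24 26 16
f 25 13 27
f 25 27 26
f 26 27 28
f 26 28 16
f 27 13 29
f 27 29 28
f 28 29 30
f 28 30 16
f 29 13 31
f 29 31 30
f 30 31 32
f 30 32 16
f 31 13 33
f 31 33 32
f 32 33 34
f 32 34 16
f 33 13 35
f 33 35 34
f 34 35 36
f 34 36 16
f 35 13 37
f 35 37 36
f 36 37 38
f 36 38 16
f 37 13 39
f 37 39 38
f 38 39 40
f 38 40 16
f 39 13 41
f 39 41 40
f 40 41 42
f 40 42 16
f 41 13 43
f 41 43 42
f 42 43 44
f 42 44 16
f 43 13 45
f 43 45 44
f 44 45 46
f 44 46 16
f 45 13 14
f 45 14 46
f 46 14 15
f 46 15 16
f 48 47 51
f 48 51 49
f 49 51 52
f 49 52 50
f 51 47 53
f 51 53 52
f 52 53 54
f 52 54 50
f 53 47 55
f 53 55 54
f 54 55 56
f 54 56 50
f 55 47 57
f 55 57 56
f 56 57 58
f 56 58 50
f 57 47 59
f 57 59 58
f 58 59 60
f 58 60 50
f 59 47 61
f 59 61 60
f 60 61 62
f 60 62 50
f 61 47 63
f 61 63 62
f 62 63 64
f 62 64 50
f 63 47 65
f 63 65 64
f 64 65 66
f 64 66 50
f 65 47 67
f 65 67 66
f 66 67 68
f 66 68 50
f 67 47 69
f 67 69 68
f 68 69 70
f 68 70 50
f 69 47 48
f 69 48 70
f 70 48 49
f 70 49 50
f 72 71 74
f 72 74 73
f 74 71 75
f 74 75 73
f 75 71 76
f 75 76 73
f 76 71 77
f 76 77 73
f 77 71 78
f 77 78 73
f 78 71 79
f 78 79 73
f 79 71 80
f 79 80 73
f 80 71 81
f 80 81 73
f 81 71 82
f 81 82 73
f 82 71 83
f 82 83 73
f 83 71 72
f 83 72 73
f 85 87 84
f 88 85 84
f 84 87 86
f 86 88 84
f 85 91 87
f 89 85 88
f 89 91 85
f 87 91 86
f 90 88 86
f 86 91 90
f 90 89 88
f 91 89 90



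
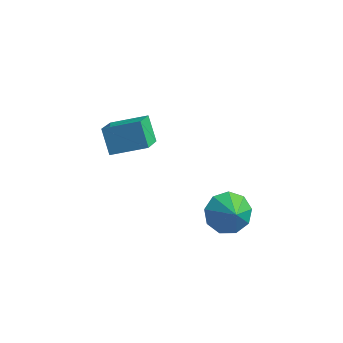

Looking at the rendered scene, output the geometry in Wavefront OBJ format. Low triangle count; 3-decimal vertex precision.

v -3.389 -1.573 -1.122
v -4.004 -1.121 -0.045
v -3.781 -0.197 -1.924
v -4.397 0.255 -0.847
v -1.983 -0.875 -0.613
v -2.599 -0.423 0.464
v -2.376 0.501 -1.415
v -2.991 0.953 -0.338
v 1.582 -0.796 -3.363
v 2.101 -1.105 -4.185
v 2.198 -1.324 -2.777
v 2.375 -0.512 -3.939
v 2.278 -0.052 -3.423
v 1.856 0.059 -2.879
v 1.306 -0.229 -2.561
v 0.885 -0.783 -2.619
v 0.791 -1.343 -3.024
v 1.067 -1.647 -3.588
v 1.584 -1.553 -4.047
f 2 4 1
f 5 2 1
f 1 4 3
f 3 5 1
f 2 8 4
f 6 2 5
f 6 8 2
f 4 8 3
f 7 5 3
f 3 8 7
f 7 6 5
f 8 6 7
f 10 9 12
f 10 12 11
f 12 9 13
f 12 13 11
f 13 9 14
f 13 14 11
f 14 9 15
f 14 15 11
f 15 9 16
f 15 16 11
f 16 9 17
f 16 17 11
f 17 9 18
f 17 18 11
f 18 9 19
f 18 19 11
f 19 9 10
f 19 10 11



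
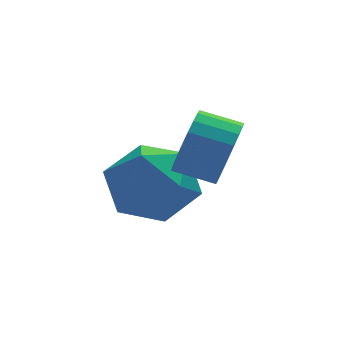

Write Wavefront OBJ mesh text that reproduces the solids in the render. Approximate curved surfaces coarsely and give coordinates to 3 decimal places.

v -2.502 1.377 0.254
v -1.797 2.084 -0.517
v -1.003 -0.004 0.357
v -0.298 0.703 -0.414
v -0.543 1.1 0.758
v -1.47 1.954 0.694
v -1.33 0.126 -0.854
v -2.257 0.98 -0.918
v -1.073 1.311 -1.202
v -0.587 1.913 -0.206
v -2.213 0.167 0.046
v -1.727 0.769 1.042
v 0.079 -0.309 1.458
v 0.479 -0.022 2.235
v -0.439 0.436 2.539
v -0.839 0.149 1.762
v 0.547 0.27 1.998
v -0.371 0.729 2.302
v 0.534 0.463 1.668
v -0.384 0.921 1.972
v 0.442 0.522 1.301
v -0.476 0.98 1.605
v 0.287 0.437 0.962
v -0.631 0.895 1.265
v 0.097 0.223 0.708
v -0.821 0.681 1.012
v -0.097 -0.083 0.584
v -1.015 0.376 0.888
v -0.26 -0.427 0.611
v -1.178 0.031 0.915
v -0.365 -0.752 0.785
v -1.283 -0.294 1.088
v -0.392 -1 1.075
v -1.311 -0.542 1.379
v -0.339 -1.128 1.431
v -1.257 -0.67 1.735
v -0.213 -1.115 1.792
v -1.131 -0.657 2.096
v -0.036 -0.963 2.095
v -0.954 -0.504 2.399
v 0.16 -0.697 2.288
v -0.758 -0.239 2.592
v 0.342 -0.364 2.338
v -0.576 0.094 2.642
f 1 12 6
f 1 6 2
f 1 2 8
f 1 8 11
f 1 11 12
f 2 6 10
f 6 12 5
f 12 11 3
f 11 8 7
f 8 2 9
f 4 10 5
f 4 5 3
f 4 3 7
f 4 7 9
f 4 9 10
f 5 10 6
f 3 5 12
f 7 3 11
f 9 7 8
f 10 9 2
f 14 13 17
f 14 17 15
f 15 17 18
f 15 18 16
f 17 13 19
f 17 19 18
f 18 19 20
f 18 20 16
f 19 13 21
f 19 21 20
f 20 21 22
f 20 22 16
f 21 13 23
f 21 23 22
f 22 23 24
f 22 24 16
f 23 13 25
f 23 25 24
f 24 25 26
f 24 26 16
f 25 13 27
f 25 27 26
f 26 27 28
f 26 28 16
f 27 13 29
f 27 29 28
f 28 29 30
f 28 30 16
f 29 13 31
f 29 31 30
f 30 31 32
f 30 32 16
f 31 13 33
f 31 33 32
f 32 33 34
f 32 34 16
f 33 13 35
f 33 35 34
f 34 35 36
f 34 36 16
f 35 13 37
f 35 37 36
f 36 37 38
f 36 38 16
f 37 13 39
f 37 39 38
f 38 39 40
f 38 40 16
f 39 13 41
f 39 41 40
f 40 41 42
f 40 42 16
f 41 13 43
f 41 43 42
f 42 43 44
f 42 44 16
f 43 13 14
f 43 14 44
f 44 14 15
f 44 15 16



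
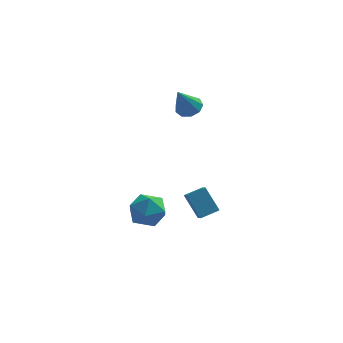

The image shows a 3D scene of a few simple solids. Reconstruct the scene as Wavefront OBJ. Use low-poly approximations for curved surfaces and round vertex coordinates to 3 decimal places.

v -1.819 -2.51 -0.69
v -0.713 -2.634 -0.856
v -2.147 -3.826 -1.904
v -1.041 -3.95 -2.07
v -1.501 -4.258 -1.09
v -1.298 -3.444 -0.34
v -1.562 -3.016 -2.42
v -1.359 -2.202 -1.67
v -0.554 -2.946 -1.925
v -0.516 -3.713 -1.103
v -2.344 -2.747 -1.657
v -2.306 -3.514 -0.835
v 0.496 2.39 2.853
v 1.057 2.77 3.24
v -0.076 1.59 4.467
v 0.612 3.064 3.229
v 0.113 3.043 3.042
v -0.207 2.717 2.766
v -0.198 2.238 2.532
v 0.135 1.83 2.447
v 0.637 1.685 2.553
v 1.073 1.869 2.799
v 1.239 2.298 3.07
v 1.215 -0.816 -3.682
v 0.456 -0.098 -2.417
v 1.052 -0.092 -4.191
v 0.293 0.626 -2.926
v 2.187 -0.366 -3.354
v 1.428 0.352 -2.089
v 2.024 0.358 -3.863
v 1.265 1.076 -2.598
f 1 12 6
f 1 6 2
f 1 2 8
f 1 8 11
f 1 11 12
f 2 6 10
f 6 12 5
f 12 11 3
f 11 8 7
f 8 2 9
f 4 10 5
f 4 5 3
f 4 3 7
f 4 7 9
f 4 9 10
f 5 10 6
f 3 5 12
f 7 3 11
f 9 7 8
f 10 9 2
f 14 13 16
f 14 16 15
f 16 13 17
f 16 17 15
f 17 13 18
f 17 18 15
f 18 13 19
f 18 19 15
f 19 13 20
f 19 20 15
f 20 13 21
f 20 21 15
f 21 13 22
f 21 22 15
f 22 13 23
f 22 23 15
f 23 13 14
f 23 14 15
f 25 27 24
f 28 25 24
f 24 27 26
f 26 28 24
f 25 31 27
f 29 25 28
f 29 31 25
f 27 31 26
f 30 28 26
f 26 31 30
f 30 29 28
f 31 29 30



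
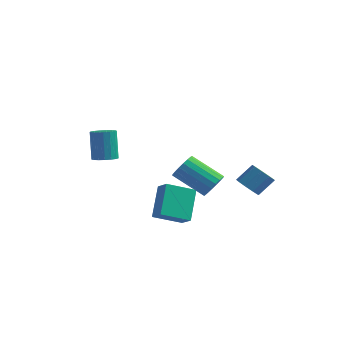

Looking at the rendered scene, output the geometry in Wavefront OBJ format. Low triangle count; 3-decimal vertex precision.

v -2.863 -2.71 2.769
v -2.258 -3.082 3.01
v -2.652 -2.542 4.832
v -3.257 -2.17 4.591
v -2.134 -2.752 2.939
v -2.528 -2.213 4.761
v -2.177 -2.413 2.83
v -2.571 -1.874 4.651
v -2.377 -2.142 2.706
v -2.771 -1.603 4.528
v -2.689 -2.001 2.597
v -3.082 -1.462 4.419
v -3.04 -2.022 2.527
v -3.434 -1.483 4.349
v -3.351 -2.201 2.513
v -3.745 -1.662 4.335
v -3.55 -2.496 2.558
v -3.944 -1.957 4.379
v -3.592 -2.841 2.65
v -3.986 -2.301 4.472
v -3.467 -3.155 2.771
v -3.86 -2.615 4.592
v -3.203 -3.367 2.89
v -3.597 -2.828 4.712
v -2.862 -3.429 2.982
v -3.256 -2.889 4.804
v -2.521 -3.326 3.026
v -2.914 -2.786 4.847
v 1.826 -5.092 0.672
v 1.449 -3.67 2.254
v 1.065 -4.621 0.068
v 0.688 -3.198 1.649
v 3.072 -3.982 -0.029
v 2.695 -2.559 1.552
v 2.311 -3.51 -0.634
v 1.934 -2.088 0.948
v 3.326 2.761 -0.609
v 4.095 2.528 -0.913
v 4.724 3.326 0.064
v 3.954 3.559 0.369
v 3.908 3.012 -1.189
v 4.537 3.811 -0.212
v 3.449 3.379 -1.193
v 4.077 4.178 -0.216
v 2.931 3.457 -0.924
v 3.56 4.256 0.053
v 2.599 3.209 -0.507
v 3.227 4.007 0.47
v 2.606 2.751 -0.138
v 3.235 3.549 0.84
v 2.95 2.298 0.011
v 3.579 3.096 0.989
v 3.47 2.061 -0.13
v 4.099 2.86 0.847
v 3.922 2.152 -0.495
v 4.551 2.951 0.482
v 4.296 -3.67 2.769
v 4.734 -3.91 3.444
v 2.881 -4.01 4.607
v 2.444 -3.77 3.931
v 4.732 -3.537 3.474
v 2.879 -3.638 4.637
v 4.644 -3.191 3.364
v 2.791 -3.291 4.527
v 4.488 -2.939 3.137
v 2.635 -3.04 4.3
v 4.293 -2.832 2.836
v 2.44 -2.933 3.999
v 4.099 -2.891 2.522
v 2.246 -2.992 3.685
v 3.944 -3.104 2.256
v 2.091 -3.205 3.419
v 3.859 -3.43 2.093
v 2.006 -3.53 3.256
v 3.861 -3.802 2.063
v 2.008 -3.903 3.226
v 3.949 -4.149 2.173
v 2.096 -4.249 3.336
v 4.105 -4.4 2.4
v 2.252 -4.501 3.563
v 4.3 -4.507 2.701
v 2.447 -4.608 3.864
v 4.494 -4.448 3.015
v 2.641 -4.549 4.178
v 4.649 -4.235 3.281
v 2.796 -4.336 4.444
f 2 1 5
f 2 5 3
f 3 5 6
f 3 6 4
f 5 1 7
f 5 7 6
f 6 7 8
f 6 8 4
f 7 1 9
f 7 9 8
f 8 9 10
f 8 10 4
f 9 1 11
f 9 11 10
f 10 11 12
f 10 12 4
f 11 1 13
f 11 13 12
f 12 13 14
f 12 14 4
f 13 1 15
f 13 15 14
f 14 15 16
f 14 16 4
f 15 1 17
f 15 17 16
f 16 17 18
f 16 18 4
f 17 1 19
f 17 19 18
f 18 19 20
f 18 20 4
f 19 1 21
f 19 21 20
f 20 21 22
f 20 22 4
f 21 1 23
f 21 23 22
f 22 23 24
f 22 24 4
f 23 1 25
f 23 25 24
f 24 25 26
f 24 26 4
f 25 1 27
f 25 27 26
f 26 27 28
f 26 28 4
f 27 1 2
f 27 2 28
f 28 2 3
f 28 3 4
f 30 32 29
f 33 30 29
f 29 32 31
f 31 33 29
f 30 36 32
f 34 30 33
f 34 36 30
f 32 36 31
f 35 33 31
f 31 36 35
f 35 34 33
f 36 34 35
f 38 37 41
f 38 41 39
f 39 41 42
f 39 42 40
f 41 37 43
f 41 43 42
f 42 43 44
f 42 44 40
f 43 37 45
f 43 45 44
f 44 45 46
f 44 46 40
f 45 37 47
f 45 47 46
f 46 47 48
f 46 48 40
f 47 37 49
f 47 49 48
f 48 49 50
f 48 50 40
f 49 37 51
f 49 51 50
f 50 51 52
f 50 52 40
f 51 37 53
f 51 53 52
f 52 53 54
f 52 54 40
f 53 37 55
f 53 55 54
f 54 55 56
f 54 56 40
f 55 37 38
f 55 38 56
f 56 38 39
f 56 39 40
f 58 57 61
f 58 61 59
f 59 61 62
f 59 62 60
f 61 57 63
f 61 63 62
f 62 63 64
f 62 64 60
f 63 57 65
f 63 65 64
f 64 65 66
f 64 66 60
f 65 57 67
f 65 67 66
f 66 67 68
f 66 68 60
f 67 57 69
f 67 69 68
f 68 69 70
f 68 70 60
f 69 57 71
f 69 71 70
f 70 71 72
f 70 72 60
f 71 57 73
f 71 73 72
f 72 73 74
f 72 74 60
f 73 57 75
f 73 75 74
f 74 75 76
f 74 76 60
f 75 57 77
f 75 77 76
f 76 77 78
f 76 78 60
f 77 57 79
f 77 79 78
f 78 79 80
f 78 80 60
f 79 57 81
f 79 81 80
f 80 81 82
f 80 82 60
f 81 57 83
f 81 83 82
f 82 83 84
f 82 84 60
f 83 57 85
f 83 85 84
f 84 85 86
f 84 86 60
f 85 57 58
f 85 58 86
f 86 58 59
f 86 59 60



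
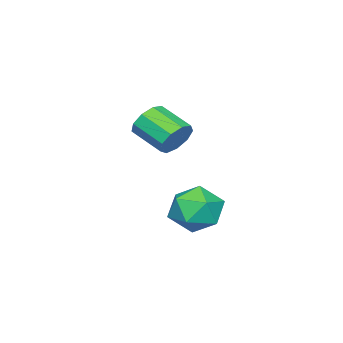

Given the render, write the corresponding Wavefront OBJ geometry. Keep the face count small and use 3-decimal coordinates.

v 0.954 4.063 0.479
v 1.736 4.22 -0.253
v 1.364 2.36 0.553
v 2.146 2.517 -0.179
v 2.247 2.929 0.818
v 1.993 3.981 0.772
v 1.107 2.599 -0.472
v 0.853 3.651 -0.518
v 1.831 3.315 -0.841
v 2.535 3.519 -0.044
v 0.565 3.061 0.344
v 1.269 3.265 1.141
v -2.385 0.067 1.476
v -1.739 0.22 1.975
v -1.929 -1.155 2.642
v -2.575 -1.307 2.144
v -2.219 0.404 2.217
v -2.409 -0.971 2.884
v -2.776 0.43 2.112
v -2.966 -0.945 2.78
v -3.15 0.287 1.71
v -3.341 -1.088 2.378
v -3.167 0.041 1.199
v -3.357 -1.334 1.866
v -2.817 -0.193 0.817
v -3.007 -1.568 1.485
v -2.265 -0.305 0.744
v -2.456 -1.679 1.411
v -1.77 -0.242 1.013
v -1.96 -1.617 1.681
v -1.562 -0.035 1.499
v -1.752 -1.41 2.167
f 1 12 6
f 1 6 2
f 1 2 8
f 1 8 11
f 1 11 12
f 2 6 10
f 6 12 5
f 12 11 3
f 11 8 7
f 8 2 9
f 4 10 5
f 4 5 3
f 4 3 7
f 4 7 9
f 4 9 10
f 5 10 6
f 3 5 12
f 7 3 11
f 9 7 8
f 10 9 2
f 14 13 17
f 14 17 15
f 15 17 18
f 15 18 16
f 17 13 19
f 17 19 18
f 18 19 20
f 18 20 16
f 19 13 21
f 19 21 20
f 20 21 22
f 20 22 16
f 21 13 23
f 21 23 22
f 22 23 24
f 22 24 16
f 23 13 25
f 23 25 24
f 24 25 26
f 24 26 16
f 25 13 27
f 25 27 26
f 26 27 28
f 26 28 16
f 27 13 29
f 27 29 28
f 28 29 30
f 28 30 16
f 29 13 31
f 29 31 30
f 30 31 32
f 30 32 16
f 31 13 14
f 31 14 32
f 32 14 15
f 32 15 16



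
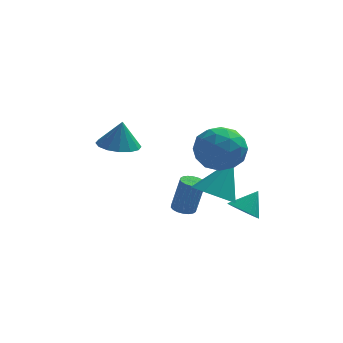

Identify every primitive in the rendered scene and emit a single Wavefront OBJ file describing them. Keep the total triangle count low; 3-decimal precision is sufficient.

v 2.483 0.124 -3.456
v 3.171 -0.096 -3.8
v 3.137 0.676 -2.504
v 3.124 0.184 -3.931
v 2.98 0.454 -3.989
v 2.761 0.675 -3.966
v 2.499 0.812 -3.865
v 2.234 0.844 -3.702
v 2.008 0.766 -3.502
v 1.854 0.591 -3.294
v 1.796 0.344 -3.112
v 1.842 0.065 -2.981
v 1.986 -0.206 -2.923
v 2.206 -0.427 -2.947
v 2.468 -0.563 -3.047
v 2.732 -0.595 -3.21
v 2.959 -0.518 -3.41
v 3.113 -0.342 -3.618
v 1.165 -0.984 -1.876
v 2.12 -1.285 -2.194
v 2.015 -0.076 -0.184
v 2 -0.7 -2.447
v 1.561 -0.223 -2.483
v 0.971 -0.037 -2.286
v 0.455 -0.212 -1.934
v 0.211 -0.682 -1.559
v 0.331 -1.267 -1.306
v 0.77 -1.744 -1.27
v 1.359 -1.93 -1.466
v 1.875 -1.755 -1.819
v -0.113 0.161 -3.346
v 0.423 0.017 -3.475
v 0.829 -0.005 -1.763
v 0.293 0.139 -1.634
v 0.432 0.27 -3.474
v 0.838 0.248 -1.761
v 0.333 0.502 -3.447
v 0.738 0.48 -1.735
v 0.145 0.666 -3.401
v 0.551 0.645 -1.688
v -0.094 0.731 -3.344
v 0.312 0.709 -1.631
v -0.336 0.682 -3.287
v 0.07 0.66 -1.574
v -0.534 0.53 -3.242
v -0.129 0.508 -1.529
v -0.649 0.305 -3.217
v -0.243 0.283 -1.505
v -0.658 0.052 -3.219
v -0.252 0.03 -1.506
v -0.558 -0.18 -3.245
v -0.153 -0.202 -1.533
v -0.371 -0.345 -3.292
v 0.035 -0.366 -1.579
v -0.132 -0.409 -3.349
v 0.274 -0.431 -1.636
v 0.11 -0.36 -3.406
v 0.516 -0.382 -1.693
v 0.309 -0.208 -3.451
v 0.714 -0.23 -1.738
v 0.871 -1.838 2.437
v 2.066 -2.054 2.553
v 0.814 -3.006 0.847
v 2.009 -3.222 0.963
v 1.226 -3.667 1.786
v 1.261 -2.945 2.768
v 1.619 -2.115 0.632
v 1.654 -1.393 1.614
v 2.528 -2.225 1.437
v 2.285 -3.185 2.15
v 0.595 -1.875 1.25
v 0.352 -2.835 1.963
v 1.474 -1.844 2.635
v 1.406 -3.216 0.765
v 0.946 -3.478 1.249
v 1.649 -3.605 1.317
v 1.001 -2.367 2.761
v 1.703 -2.494 2.829
v 1.209 -3.442 2.378
v 1.177 -2.566 0.571
v 1.879 -2.693 0.639
v 1.231 -1.455 2.083
v 1.934 -1.582 2.151
v 1.671 -1.618 1.022
v 2.447 -2.071 2.047
v 2.414 -2.758 1.112
v 2.184 -2.107 0.917
v 2.205 -1.683 1.495
v 2.305 -2.635 2.466
v 2.271 -3.321 1.531
v 1.811 -3.583 2.015
v 1.832 -3.159 2.593
v 2.576 -2.736 1.81
v 0.609 -1.739 1.869
v 0.575 -2.425 0.934
v 1.048 -1.901 0.807
v 1.069 -1.477 1.385
v 0.466 -2.302 2.288
v 0.433 -2.989 1.353
v 0.675 -3.377 1.905
v 0.696 -2.953 2.483
v 0.304 -2.324 1.59
v -3.015 2.238 -0.457
v -2.108 1.781 -0.553
v -2.825 2.322 0.937
v -2.006 2.297 -0.598
v -2.175 2.797 -0.605
v -2.568 3.148 -0.573
v -3.082 3.254 -0.51
v -3.577 3.089 -0.432
v -3.922 2.695 -0.362
v -4.023 2.179 -0.317
v -3.855 1.679 -0.309
v -3.461 1.328 -0.342
v -2.948 1.222 -0.405
v -2.453 1.387 -0.482
f 2 1 4
f 2 4 3
f 4 1 5
f 4 5 3
f 5 1 6
f 5 6 3
f 6 1 7
f 6 7 3
f 7 1 8
f 7 8 3
f 8 1 9
f 8 9 3
f 9 1 10
f 9 10 3
f 10 1 11
f 10 11 3
f 11 1 12
f 11 12 3
f 12 1 13
f 12 13 3
f 13 1 14
f 13 14 3
f 14 1 15
f 14 15 3
f 15 1 16
f 15 16 3
f 16 1 17
f 16 17 3
f 17 1 18
f 17 18 3
f 18 1 2
f 18 2 3
f 20 19 22
f 20 22 21
f 22 19 23
f 22 23 21
f 23 19 24
f 23 24 21
f 24 19 25
f 24 25 21
f 25 19 26
f 25 26 21
f 26 19 27
f 26 27 21
f 27 19 28
f 27 28 21
f 28 19 29
f 28 29 21
f 29 19 30
f 29 30 21
f 30 19 20
f 30 20 21
f 32 31 35
f 32 35 33
f 33 35 36
f 33 36 34
f 35 31 37
f 35 37 36
f 36 37 38
f 36 38 34
f 37 31 39
f 37 39 38
f 38 39 40
f 38 40 34
f 39 31 41
f 39 41 40
f 40 41 42
f 40 42 34
f 41 31 43
f 41 43 42
f 42 43 44
f 42 44 34
f 43 31 45
f 43 45 44
f 44 45 46
f 44 46 34
f 45 31 47
f 45 47 46
f 46 47 48
f 46 48 34
f 47 31 49
f 47 49 48
f 48 49 50
f 48 50 34
f 49 31 51
f 49 51 50
f 50 51 52
f 50 52 34
f 51 31 53
f 51 53 52
f 52 53 54
f 52 54 34
f 53 31 55
f 53 55 54
f 54 55 56
f 54 56 34
f 55 31 57
f 55 57 56
f 56 57 58
f 56 58 34
f 57 31 59
f 57 59 58
f 58 59 60
f 58 60 34
f 59 31 32
f 59 32 60
f 60 32 33
f 60 33 34
f 61 98 77
f 98 72 101
f 77 101 66
f 98 101 77
f 61 77 73
f 77 66 78
f 73 78 62
f 77 78 73
f 61 73 82
f 73 62 83
f 82 83 68
f 73 83 82
f 61 82 94
f 82 68 97
f 94 97 71
f 82 97 94
f 61 94 98
f 94 71 102
f 98 102 72
f 94 102 98
f 62 78 89
f 78 66 92
f 89 92 70
f 78 92 89
f 66 101 79
f 101 72 100
f 79 100 65
f 101 100 79
f 72 102 99
f 102 71 95
f 99 95 63
f 102 95 99
f 71 97 96
f 97 68 84
f 96 84 67
f 97 84 96
f 68 83 88
f 83 62 85
f 88 85 69
f 83 85 88
f 64 90 76
f 90 70 91
f 76 91 65
f 90 91 76
f 64 76 74
f 76 65 75
f 74 75 63
f 76 75 74
f 64 74 81
f 74 63 80
f 81 80 67
f 74 80 81
f 64 81 86
f 81 67 87
f 86 87 69
f 81 87 86
f 64 86 90
f 86 69 93
f 90 93 70
f 86 93 90
f 65 91 79
f 91 70 92
f 79 92 66
f 91 92 79
f 63 75 99
f 75 65 100
f 99 100 72
f 75 100 99
f 67 80 96
f 80 63 95
f 96 95 71
f 80 95 96
f 69 87 88
f 87 67 84
f 88 84 68
f 87 84 88
f 70 93 89
f 93 69 85
f 89 85 62
f 93 85 89
f 104 103 106
f 104 106 105
f 106 103 107
f 106 107 105
f 107 103 108
f 107 108 105
f 108 103 109
f 108 109 105
f 109 103 110
f 109 110 105
f 110 103 111
f 110 111 105
f 111 103 112
f 111 112 105
f 112 103 113
f 112 113 105
f 113 103 114
f 113 114 105
f 114 103 115
f 114 115 105
f 115 103 116
f 115 116 105
f 116 103 104
f 116 104 105



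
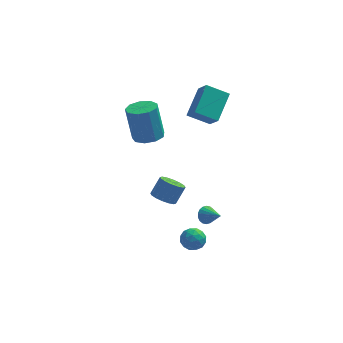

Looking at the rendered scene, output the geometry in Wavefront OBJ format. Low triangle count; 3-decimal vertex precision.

v -1.708 0.503 1.882
v -0.979 0.793 1.971
v -1.322 1.087 3.827
v -2.052 0.797 3.738
v -1.322 1.191 1.845
v -1.665 1.485 3.7
v -1.845 1.267 1.736
v -2.189 1.561 3.591
v -2.305 0.986 1.695
v -2.648 1.28 3.551
v -2.485 0.479 1.742
v -2.829 0.773 3.598
v -2.302 -0.017 1.855
v -2.646 0.277 3.71
v -1.841 -0.27 1.98
v -2.185 0.024 3.836
v -1.318 -0.161 2.06
v -1.661 0.134 3.915
v -0.977 0.259 2.056
v -1.321 0.553 3.912
v 0.43 -2.107 -3.005
v 0.992 -2.317 -2.723
v 0.148 -3.123 -3.197
v 0.71 -3.333 -2.915
v 0.236 -3.055 -2.544
v 0.411 -2.427 -2.425
v 0.729 -3.013 -3.495
v 0.904 -2.385 -3.376
v 1.177 -2.876 -3.026
v 0.872 -2.903 -2.438
v 0.268 -2.537 -3.482
v -0.037 -2.564 -2.894
v 0.736 -2.123 -2.847
v 0.404 -3.317 -3.073
v 0.126 -3.154 -2.854
v 0.456 -3.277 -2.689
v 0.395 -2.188 -2.672
v 0.725 -2.311 -2.507
v 0.281 -2.745 -2.401
v 0.415 -3.129 -3.413
v 0.745 -3.252 -3.248
v 0.684 -2.163 -3.231
v 1.014 -2.286 -3.066
v 0.859 -2.695 -3.519
v 1.175 -2.575 -2.86
v 1.009 -3.172 -2.972
v 1.02 -2.984 -3.313
v 1.123 -2.615 -3.244
v 0.996 -2.59 -2.514
v 0.83 -3.188 -2.627
v 0.552 -3.024 -2.409
v 0.654 -2.655 -2.339
v 1.104 -2.919 -2.692
v 0.31 -2.252 -3.293
v 0.144 -2.85 -3.406
v 0.486 -2.785 -3.581
v 0.588 -2.416 -3.511
v 0.131 -2.268 -2.948
v -0.035 -2.865 -3.06
v 0.017 -2.825 -2.676
v 0.12 -2.456 -2.607
v 0.036 -2.521 -3.228
v 1.097 0.127 -3.635
v 1.41 0.541 -3.53
v 1.803 -0.547 -3.085
v 1.263 0.538 -3.345
v 1.083 0.453 -3.218
v 0.906 0.304 -3.173
v 0.767 0.119 -3.22
v 0.693 -0.064 -3.349
v 0.699 -0.209 -3.535
v 0.784 -0.288 -3.74
v 0.931 -0.285 -3.925
v 1.11 -0.2 -4.052
v 1.287 -0.051 -4.097
v 1.427 0.134 -4.05
v 1.501 0.317 -3.921
v 1.495 0.462 -3.735
v -0.863 -2.164 -0.468
v -0.261 -2.298 -0.703
v 0.165 -1.85 0.133
v -0.437 -1.716 0.368
v -0.338 -1.99 -0.829
v 0.088 -1.542 0.007
v -0.556 -1.729 -0.858
v -0.13 -1.28 -0.022
v -0.857 -1.584 -0.782
v -0.431 -1.136 0.054
v -1.159 -1.595 -0.623
v -0.732 -1.146 0.213
v -1.381 -1.758 -0.422
v -0.955 -1.31 0.414
v -1.465 -2.03 -0.233
v -1.039 -1.582 0.603
v -1.388 -2.338 -0.107
v -0.962 -1.89 0.729
v -1.17 -2.6 -0.078
v -0.744 -2.151 0.758
v -0.869 -2.744 -0.154
v -0.443 -2.296 0.682
v -0.568 -2.734 -0.313
v -0.141 -2.285 0.523
v -0.345 -2.57 -0.514
v 0.081 -2.122 0.322
v 0.015 2.312 2.075
v 0.429 1.634 2.865
v 0.519 3.713 3.013
v 0.933 3.035 3.803
v 1.147 2.305 1.477
v 1.561 1.627 2.267
v 1.651 3.706 2.415
v 2.065 3.028 3.205
f 2 1 5
f 2 5 3
f 3 5 6
f 3 6 4
f 5 1 7
f 5 7 6
f 6 7 8
f 6 8 4
f 7 1 9
f 7 9 8
f 8 9 10
f 8 10 4
f 9 1 11
f 9 11 10
f 10 11 12
f 10 12 4
f 11 1 13
f 11 13 12
f 12 13 14
f 12 14 4
f 13 1 15
f 13 15 14
f 14 15 16
f 14 16 4
f 15 1 17
f 15 17 16
f 16 17 18
f 16 18 4
f 17 1 19
f 17 19 18
f 18 19 20
f 18 20 4
f 19 1 2
f 19 2 20
f 20 2 3
f 20 3 4
f 21 58 37
f 58 32 61
f 37 61 26
f 58 61 37
f 21 37 33
f 37 26 38
f 33 38 22
f 37 38 33
f 21 33 42
f 33 22 43
f 42 43 28
f 33 43 42
f 21 42 54
f 42 28 57
f 54 57 31
f 42 57 54
f 21 54 58
f 54 31 62
f 58 62 32
f 54 62 58
f 22 38 49
f 38 26 52
f 49 52 30
f 38 52 49
f 26 61 39
f 61 32 60
f 39 60 25
f 61 60 39
f 32 62 59
f 62 31 55
f 59 55 23
f 62 55 59
f 31 57 56
f 57 28 44
f 56 44 27
f 57 44 56
f 28 43 48
f 43 22 45
f 48 45 29
f 43 45 48
f 24 50 36
f 50 30 51
f 36 51 25
f 50 51 36
f 24 36 34
f 36 25 35
f 34 35 23
f 36 35 34
f 24 34 41
f 34 23 40
f 41 40 27
f 34 40 41
f 24 41 46
f 41 27 47
f 46 47 29
f 41 47 46
f 24 46 50
f 46 29 53
f 50 53 30
f 46 53 50
f 25 51 39
f 51 30 52
f 39 52 26
f 51 52 39
f 23 35 59
f 35 25 60
f 59 60 32
f 35 60 59
f 27 40 56
f 40 23 55
f 56 55 31
f 40 55 56
f 29 47 48
f 47 27 44
f 48 44 28
f 47 44 48
f 30 53 49
f 53 29 45
f 49 45 22
f 53 45 49
f 64 63 66
f 64 66 65
f 66 63 67
f 66 67 65
f 67 63 68
f 67 68 65
f 68 63 69
f 68 69 65
f 69 63 70
f 69 70 65
f 70 63 71
f 70 71 65
f 71 63 72
f 71 72 65
f 72 63 73
f 72 73 65
f 73 63 74
f 73 74 65
f 74 63 75
f 74 75 65
f 75 63 76
f 75 76 65
f 76 63 77
f 76 77 65
f 77 63 78
f 77 78 65
f 78 63 64
f 78 64 65
f 80 79 83
f 80 83 81
f 81 83 84
f 81 84 82
f 83 79 85
f 83 85 84
f 84 85 86
f 84 86 82
f 85 79 87
f 85 87 86
f 86 87 88
f 86 88 82
f 87 79 89
f 87 89 88
f 88 89 90
f 88 90 82
f 89 79 91
f 89 91 90
f 90 91 92
f 90 92 82
f 91 79 93
f 91 93 92
f 92 93 94
f 92 94 82
f 93 79 95
f 93 95 94
f 94 95 96
f 94 96 82
f 95 79 97
f 95 97 96
f 96 97 98
f 96 98 82
f 97 79 99
f 97 99 98
f 98 99 100
f 98 100 82
f 99 79 101
f 99 101 100
f 100 101 102
f 100 102 82
f 101 79 103
f 101 103 102
f 102 103 104
f 102 104 82
f 103 79 80
f 103 80 104
f 104 80 81
f 104 81 82
f 106 108 105
f 109 106 105
f 105 108 107
f 107 109 105
f 106 112 108
f 110 106 109
f 110 112 106
f 108 112 107
f 111 109 107
f 107 112 111
f 111 110 109
f 112 110 111

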